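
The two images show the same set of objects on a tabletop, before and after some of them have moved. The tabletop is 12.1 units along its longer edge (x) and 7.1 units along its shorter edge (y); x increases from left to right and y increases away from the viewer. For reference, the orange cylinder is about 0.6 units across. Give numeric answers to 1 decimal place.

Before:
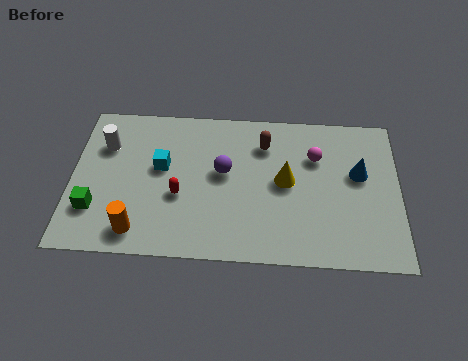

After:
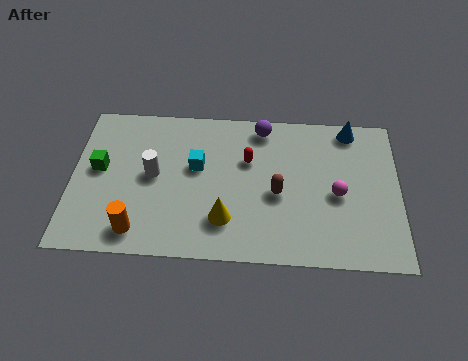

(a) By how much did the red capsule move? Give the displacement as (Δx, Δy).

(2.5, 1.8)

The red capsule started near (4.0, 2.8) and ended near (6.5, 4.6).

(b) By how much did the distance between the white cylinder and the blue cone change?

-1.7

Before: roughly 9.4 units apart; after: 7.7. That's 1.7 units closer together.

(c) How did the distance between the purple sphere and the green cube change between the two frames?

+1.3

The distance was about 5.1 in the first image and 6.4 in the second, so they moved 1.3 units further apart.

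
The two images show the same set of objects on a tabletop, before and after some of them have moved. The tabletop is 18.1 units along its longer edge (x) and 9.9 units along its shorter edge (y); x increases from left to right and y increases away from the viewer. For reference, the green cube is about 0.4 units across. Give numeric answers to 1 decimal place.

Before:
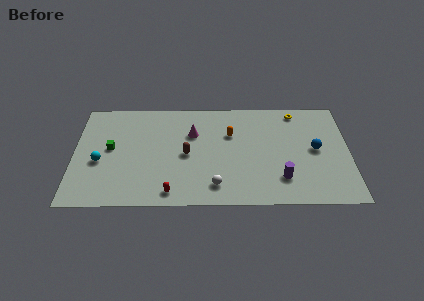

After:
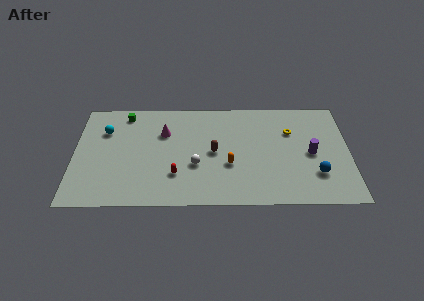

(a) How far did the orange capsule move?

2.9

The orange capsule was near (10.3, 6.6) before and (10.2, 3.7) after, so it travelled √(0.1² + 2.9²) ≈ 2.9 units.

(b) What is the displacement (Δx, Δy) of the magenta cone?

(-1.9, 0.1)

The magenta cone started near (7.8, 6.7) and ended near (5.9, 6.8).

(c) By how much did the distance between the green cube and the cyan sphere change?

+0.7

Before: roughly 1.4 units apart; after: 2.1. That's 0.7 units further apart.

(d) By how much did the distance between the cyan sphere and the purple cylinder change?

+1.8

The distance was about 12.0 in the first image and 13.8 in the second, so they moved 1.8 units further apart.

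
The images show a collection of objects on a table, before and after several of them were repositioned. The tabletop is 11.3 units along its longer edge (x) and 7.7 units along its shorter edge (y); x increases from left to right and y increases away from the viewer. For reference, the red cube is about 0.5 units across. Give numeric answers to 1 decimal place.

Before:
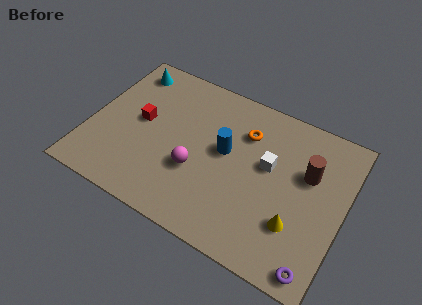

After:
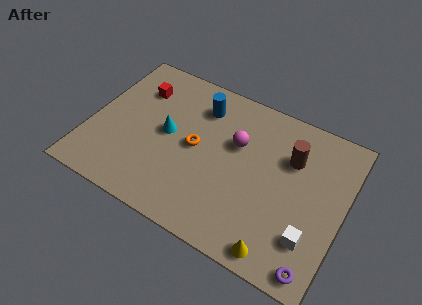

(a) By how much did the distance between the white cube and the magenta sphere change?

+1.3

They were about 3.4 units apart before and 4.7 after — 1.3 units further apart.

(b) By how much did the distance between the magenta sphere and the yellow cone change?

+0.3

They were about 4.5 units apart before and 4.8 after — 0.3 units further apart.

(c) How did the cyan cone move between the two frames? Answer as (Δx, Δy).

(2.2, -2.5)

The cyan cone started near (1.2, 6.5) and ended near (3.4, 4.0).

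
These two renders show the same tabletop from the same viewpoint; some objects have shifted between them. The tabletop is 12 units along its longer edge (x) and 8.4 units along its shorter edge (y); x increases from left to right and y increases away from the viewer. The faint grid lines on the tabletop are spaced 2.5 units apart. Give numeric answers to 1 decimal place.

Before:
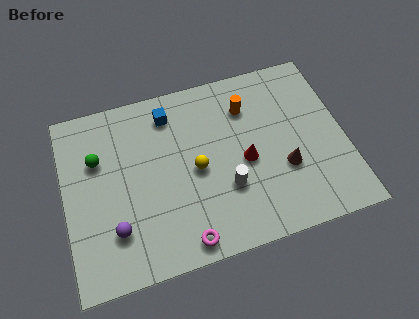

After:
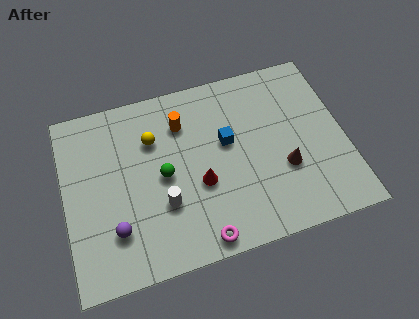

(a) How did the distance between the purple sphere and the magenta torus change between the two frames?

+0.7

They were about 3.1 units apart before and 3.8 after — 0.7 units further apart.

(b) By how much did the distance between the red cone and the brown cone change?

+1.8

The distance was about 1.8 in the first image and 3.6 in the second, so they moved 1.8 units further apart.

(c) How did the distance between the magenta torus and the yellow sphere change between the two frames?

+2.1

They were about 3.2 units apart before and 5.3 after — 2.1 units further apart.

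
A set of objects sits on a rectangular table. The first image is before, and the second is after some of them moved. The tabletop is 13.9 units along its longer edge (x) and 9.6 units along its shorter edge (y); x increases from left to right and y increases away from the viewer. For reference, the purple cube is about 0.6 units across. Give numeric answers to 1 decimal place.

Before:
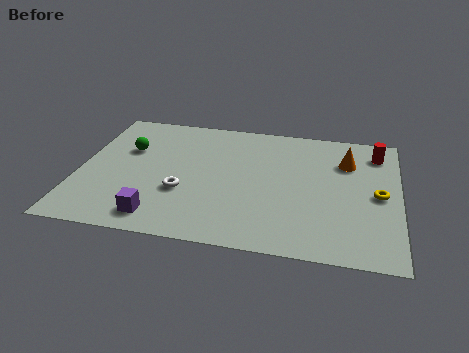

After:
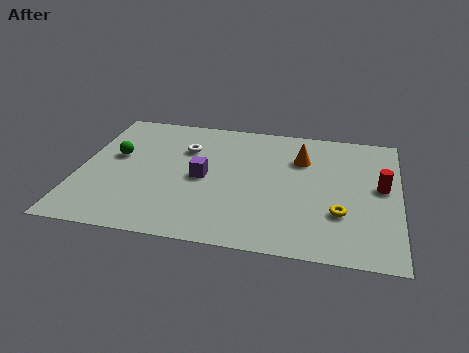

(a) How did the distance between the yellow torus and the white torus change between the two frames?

-0.7

The distance was about 8.5 in the first image and 7.8 in the second, so they moved 0.7 units closer together.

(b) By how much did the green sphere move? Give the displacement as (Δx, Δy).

(-0.5, -0.6)

From the two frames, the green sphere sits at roughly (2.0, 6.2) before and (1.5, 5.6) after.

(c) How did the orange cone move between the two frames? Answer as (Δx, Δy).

(-2.0, -0.1)

From the two frames, the orange cone sits at roughly (11.6, 6.9) before and (9.6, 6.8) after.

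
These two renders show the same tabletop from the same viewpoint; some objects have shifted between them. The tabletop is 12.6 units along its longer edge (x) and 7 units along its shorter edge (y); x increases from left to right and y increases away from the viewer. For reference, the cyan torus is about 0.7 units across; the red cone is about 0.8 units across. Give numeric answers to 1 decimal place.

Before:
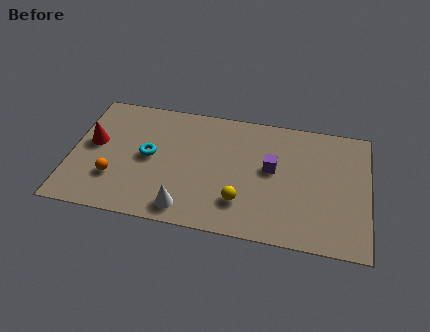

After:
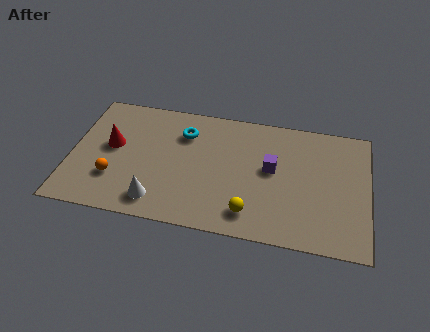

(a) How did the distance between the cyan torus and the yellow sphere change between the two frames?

+0.5

Before: roughly 4.4 units apart; after: 4.9. That's 0.5 units further apart.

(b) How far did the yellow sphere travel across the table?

0.6

The yellow sphere was near (7.3, 1.8) before and (7.7, 1.3) after, so it travelled √(0.4² + 0.5²) ≈ 0.6 units.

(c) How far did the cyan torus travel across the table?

2.1

The cyan torus was near (3.3, 3.6) before and (4.7, 5.2) after, so it travelled √(1.4² + 1.6²) ≈ 2.1 units.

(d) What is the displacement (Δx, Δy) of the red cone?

(0.8, 0.0)

The red cone was at about (0.9, 3.9) and moved to about (1.7, 3.9).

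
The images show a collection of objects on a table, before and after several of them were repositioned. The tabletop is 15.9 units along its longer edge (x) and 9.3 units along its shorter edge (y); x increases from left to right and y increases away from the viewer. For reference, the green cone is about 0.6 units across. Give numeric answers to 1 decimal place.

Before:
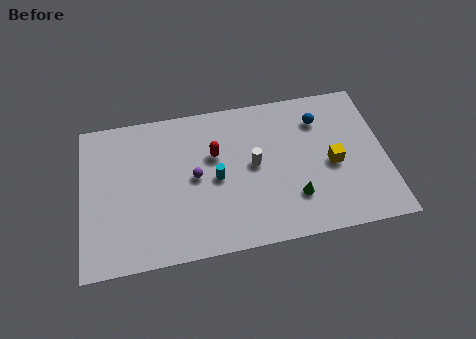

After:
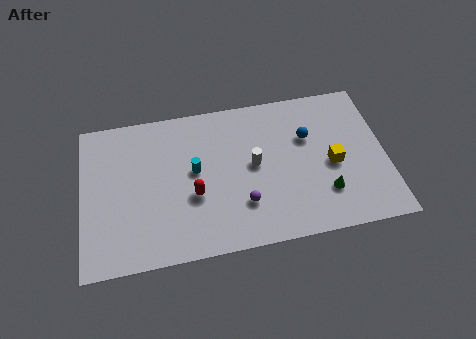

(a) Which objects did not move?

the yellow cube and the white cylinder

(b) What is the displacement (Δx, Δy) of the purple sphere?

(2.4, -2.1)

The purple sphere was at about (5.9, 4.7) and moved to about (8.3, 2.6).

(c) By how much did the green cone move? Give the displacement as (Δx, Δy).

(1.6, 0.0)

From the two frames, the green cone sits at roughly (11.0, 2.5) before and (12.6, 2.5) after.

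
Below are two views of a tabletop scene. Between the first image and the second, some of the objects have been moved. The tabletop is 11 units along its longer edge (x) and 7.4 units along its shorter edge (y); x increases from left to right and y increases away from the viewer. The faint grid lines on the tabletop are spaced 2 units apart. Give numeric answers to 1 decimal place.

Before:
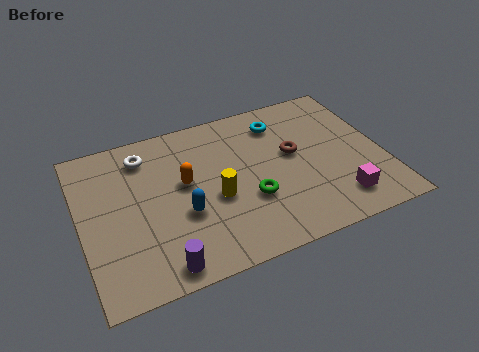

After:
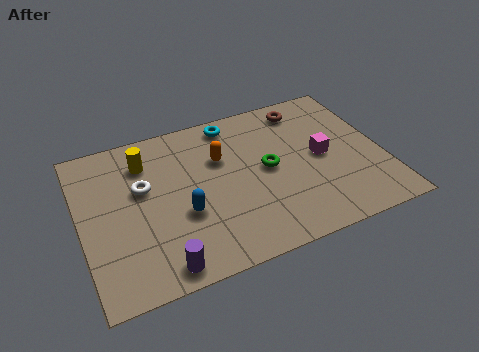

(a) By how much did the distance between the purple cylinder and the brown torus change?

+1.9

The distance was about 6.2 in the first image and 8.1 in the second, so they moved 1.9 units further apart.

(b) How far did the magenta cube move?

2.3

The magenta cube was near (9.1, 1.4) before and (8.8, 3.7) after, so it travelled √(0.3² + 2.3²) ≈ 2.3 units.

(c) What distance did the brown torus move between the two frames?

2.2

The brown torus was near (7.8, 4.2) before and (8.5, 6.3) after, so it travelled √(0.7² + 2.1²) ≈ 2.2 units.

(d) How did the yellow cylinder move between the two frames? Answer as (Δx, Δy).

(-2.3, 2.6)

From the two frames, the yellow cylinder sits at roughly (4.8, 3.1) before and (2.5, 5.7) after.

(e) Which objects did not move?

the purple cylinder and the blue capsule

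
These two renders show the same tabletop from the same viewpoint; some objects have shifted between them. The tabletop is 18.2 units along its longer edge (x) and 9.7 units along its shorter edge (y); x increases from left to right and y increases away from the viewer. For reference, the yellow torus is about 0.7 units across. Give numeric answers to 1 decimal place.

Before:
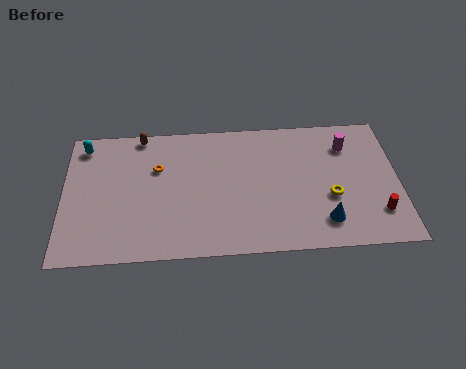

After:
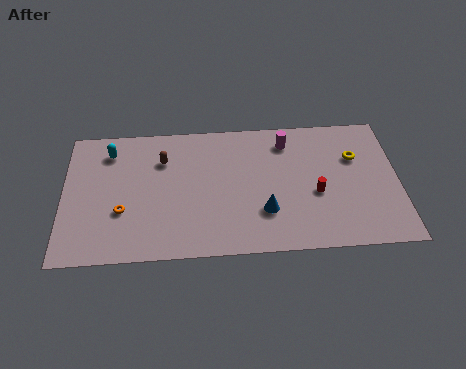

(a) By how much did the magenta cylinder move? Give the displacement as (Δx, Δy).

(-3.3, 0.5)

The magenta cylinder started near (15.5, 7.4) and ended near (12.2, 7.9).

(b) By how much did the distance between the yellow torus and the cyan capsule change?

-0.7

Before: roughly 14.2 units apart; after: 13.5. That's 0.7 units closer together.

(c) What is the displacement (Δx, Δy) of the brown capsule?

(1.2, -1.9)

The brown capsule was at about (4.2, 8.9) and moved to about (5.4, 7.0).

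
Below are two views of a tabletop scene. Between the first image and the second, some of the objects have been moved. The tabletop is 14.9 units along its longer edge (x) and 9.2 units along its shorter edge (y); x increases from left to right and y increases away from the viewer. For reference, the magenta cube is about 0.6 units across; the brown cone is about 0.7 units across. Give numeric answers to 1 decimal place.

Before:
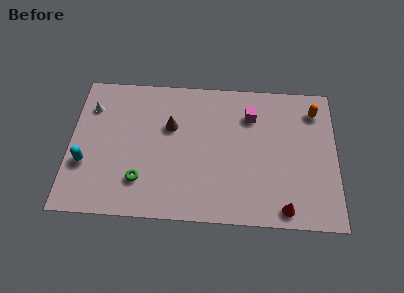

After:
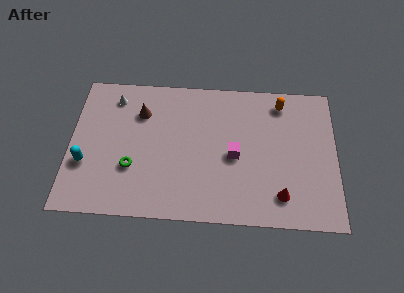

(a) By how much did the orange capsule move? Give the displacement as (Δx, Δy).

(-1.9, 0.4)

The orange capsule was at about (13.7, 7.4) and moved to about (11.8, 7.8).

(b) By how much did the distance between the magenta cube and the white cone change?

-1.4

They were about 9.0 units apart before and 7.6 after — 1.4 units closer together.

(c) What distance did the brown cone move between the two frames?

1.9

From (5.6, 5.9) to (3.9, 6.7), the brown cone covered √(1.7² + 0.8²) ≈ 1.9 units.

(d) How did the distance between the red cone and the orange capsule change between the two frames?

-0.6

The distance was about 6.6 in the first image and 6.0 in the second, so they moved 0.6 units closer together.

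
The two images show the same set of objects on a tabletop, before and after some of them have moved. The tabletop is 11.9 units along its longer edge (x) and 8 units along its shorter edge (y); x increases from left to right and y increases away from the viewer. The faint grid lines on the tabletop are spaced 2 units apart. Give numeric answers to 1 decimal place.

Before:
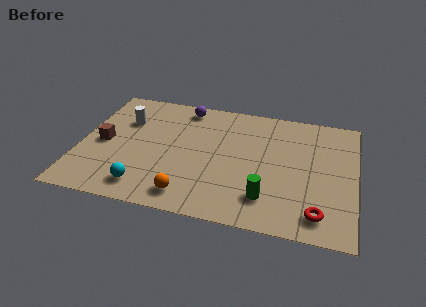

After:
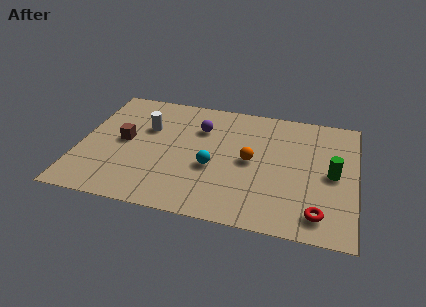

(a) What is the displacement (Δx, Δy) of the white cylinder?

(1.0, -0.3)

From the two frames, the white cylinder sits at roughly (1.8, 5.5) before and (2.8, 5.2) after.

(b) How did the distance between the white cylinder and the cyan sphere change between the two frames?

-0.8

Before: roughly 4.4 units apart; after: 3.6. That's 0.8 units closer together.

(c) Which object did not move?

the red torus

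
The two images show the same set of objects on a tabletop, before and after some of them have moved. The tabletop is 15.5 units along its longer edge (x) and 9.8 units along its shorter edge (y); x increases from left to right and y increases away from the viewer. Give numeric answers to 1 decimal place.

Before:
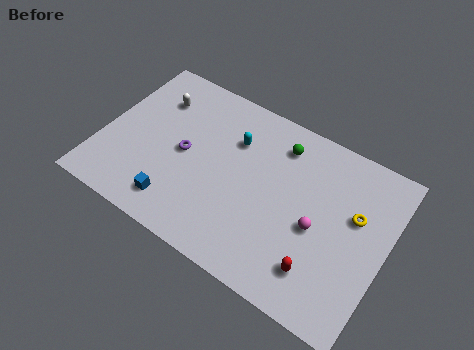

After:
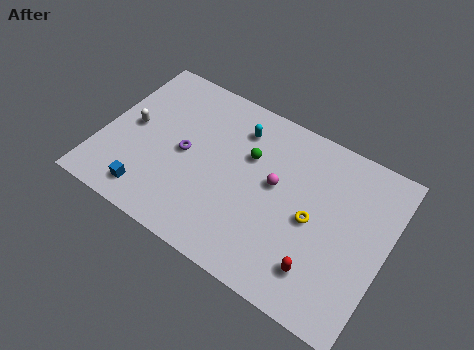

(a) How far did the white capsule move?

2.5

From (2.4, 7.3) to (1.5, 5.0), the white capsule covered √(0.9² + 2.3²) ≈ 2.5 units.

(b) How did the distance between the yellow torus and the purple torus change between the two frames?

-2.2

The distance was about 9.3 in the first image and 7.1 in the second, so they moved 2.2 units closer together.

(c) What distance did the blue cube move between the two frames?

1.5

The blue cube moved from about (4.6, 1.7) to (3.1, 1.5), a distance of √(1.5² + 0.2²) ≈ 1.5.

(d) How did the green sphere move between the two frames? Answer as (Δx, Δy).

(-1.5, -1.5)

The green sphere started near (9.3, 7.9) and ended near (7.8, 6.4).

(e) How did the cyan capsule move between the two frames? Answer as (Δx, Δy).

(0.1, 0.8)

The cyan capsule started near (6.9, 6.9) and ended near (7.0, 7.7).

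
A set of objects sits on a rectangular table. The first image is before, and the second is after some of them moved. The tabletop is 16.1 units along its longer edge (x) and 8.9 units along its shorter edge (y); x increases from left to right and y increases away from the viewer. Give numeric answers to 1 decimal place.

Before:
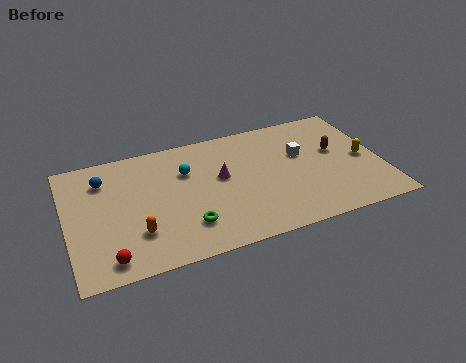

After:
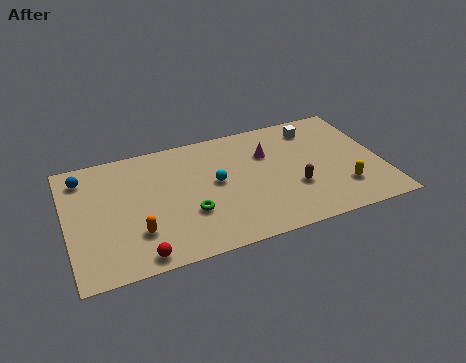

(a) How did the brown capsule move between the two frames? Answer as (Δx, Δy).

(-2.4, -2.1)

The brown capsule was at about (13.9, 5.2) and moved to about (11.5, 3.1).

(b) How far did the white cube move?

2.0

The white cube moved from about (12.1, 5.5) to (13.0, 7.3), a distance of √(0.9² + 1.8²) ≈ 2.0.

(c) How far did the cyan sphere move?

1.9

The cyan sphere moved from about (6.2, 6.1) to (7.6, 4.8), a distance of √(1.4² + 1.3²) ≈ 1.9.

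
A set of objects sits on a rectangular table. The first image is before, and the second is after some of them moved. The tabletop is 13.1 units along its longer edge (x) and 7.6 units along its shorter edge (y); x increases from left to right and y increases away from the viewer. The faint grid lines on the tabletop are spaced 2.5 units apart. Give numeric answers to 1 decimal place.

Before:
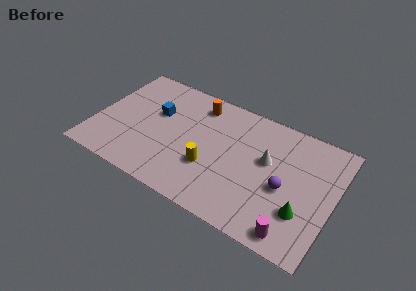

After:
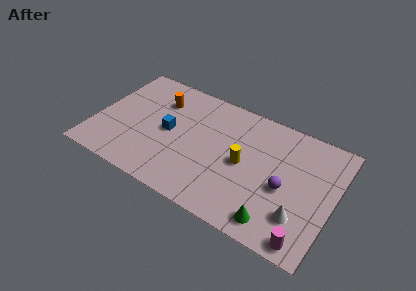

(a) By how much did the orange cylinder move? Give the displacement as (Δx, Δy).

(-2.1, -0.7)

From the two frames, the orange cylinder sits at roughly (5.3, 6.3) before and (3.2, 5.6) after.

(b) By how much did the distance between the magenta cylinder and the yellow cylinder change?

-0.3

The distance was about 5.1 in the first image and 4.8 in the second, so they moved 0.3 units closer together.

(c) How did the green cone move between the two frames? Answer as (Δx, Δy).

(-1.3, -1.2)

From the two frames, the green cone sits at roughly (11.6, 2.3) before and (10.3, 1.1) after.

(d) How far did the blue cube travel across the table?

1.2

From (3.2, 4.7) to (4.0, 3.8), the blue cube covered √(0.8² + 0.9²) ≈ 1.2 units.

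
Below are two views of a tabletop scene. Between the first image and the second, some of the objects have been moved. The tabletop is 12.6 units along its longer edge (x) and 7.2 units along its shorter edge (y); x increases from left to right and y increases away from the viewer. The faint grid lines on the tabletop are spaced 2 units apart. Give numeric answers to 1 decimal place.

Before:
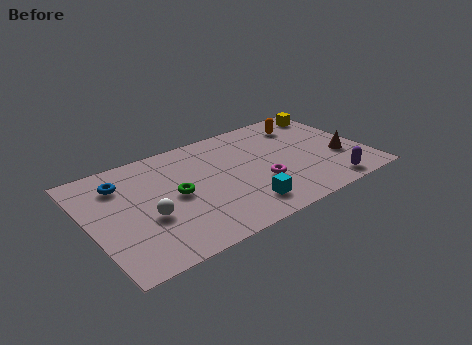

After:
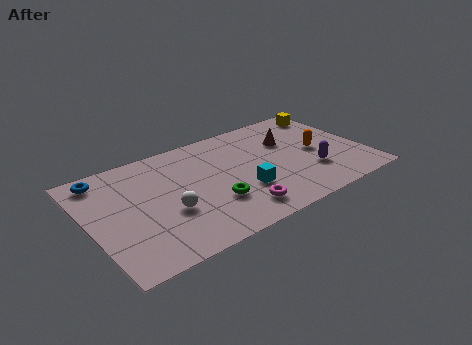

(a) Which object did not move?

the yellow cube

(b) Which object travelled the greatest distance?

the brown cone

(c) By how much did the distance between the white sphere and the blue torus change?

+1.4

The distance was about 2.8 in the first image and 4.2 in the second, so they moved 1.4 units further apart.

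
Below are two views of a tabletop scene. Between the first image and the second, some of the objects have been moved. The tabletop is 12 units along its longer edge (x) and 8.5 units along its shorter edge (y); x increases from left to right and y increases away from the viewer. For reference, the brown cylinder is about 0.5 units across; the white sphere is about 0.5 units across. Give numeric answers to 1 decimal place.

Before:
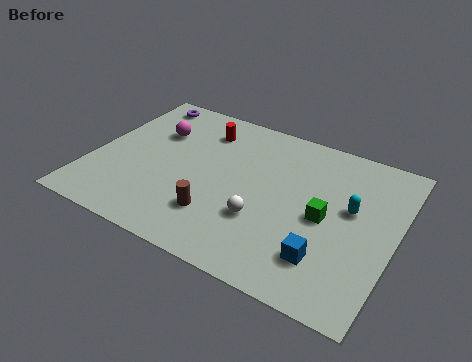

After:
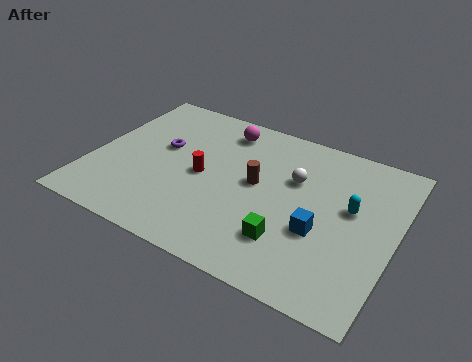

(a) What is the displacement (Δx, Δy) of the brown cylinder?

(1.2, 2.4)

The brown cylinder was at about (5.3, 2.2) and moved to about (6.5, 4.6).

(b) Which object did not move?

the cyan capsule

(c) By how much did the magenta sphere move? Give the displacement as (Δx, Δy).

(2.6, 1.3)

The magenta sphere started near (2.2, 5.8) and ended near (4.8, 7.1).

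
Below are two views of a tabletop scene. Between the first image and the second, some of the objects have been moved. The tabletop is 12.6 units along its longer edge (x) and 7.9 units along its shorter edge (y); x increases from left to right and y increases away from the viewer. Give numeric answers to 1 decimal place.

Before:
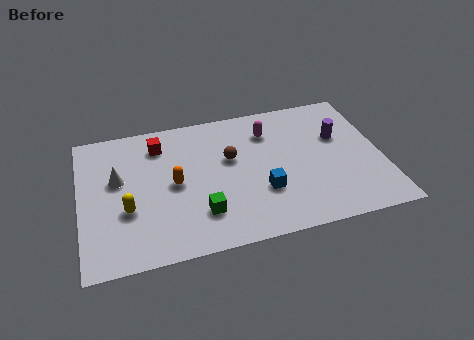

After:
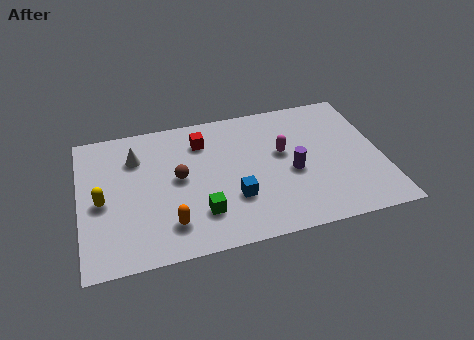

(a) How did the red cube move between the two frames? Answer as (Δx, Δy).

(1.8, -0.2)

From the two frames, the red cube sits at roughly (3.4, 6.3) before and (5.2, 6.1) after.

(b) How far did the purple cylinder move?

2.6

The purple cylinder moved from about (10.9, 5.0) to (8.8, 3.4), a distance of √(2.1² + 1.6²) ≈ 2.6.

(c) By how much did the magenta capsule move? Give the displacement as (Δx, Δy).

(0.5, -1.4)

The magenta capsule started near (8.0, 6.0) and ended near (8.5, 4.6).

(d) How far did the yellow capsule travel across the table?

1.2

The yellow capsule was near (1.9, 2.9) before and (0.9, 3.6) after, so it travelled √(1.0² + 0.7²) ≈ 1.2 units.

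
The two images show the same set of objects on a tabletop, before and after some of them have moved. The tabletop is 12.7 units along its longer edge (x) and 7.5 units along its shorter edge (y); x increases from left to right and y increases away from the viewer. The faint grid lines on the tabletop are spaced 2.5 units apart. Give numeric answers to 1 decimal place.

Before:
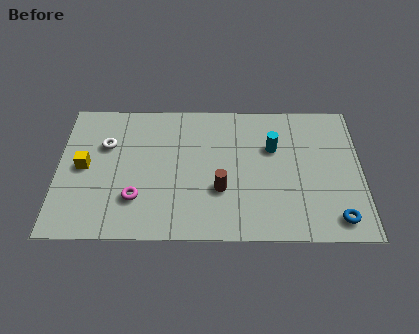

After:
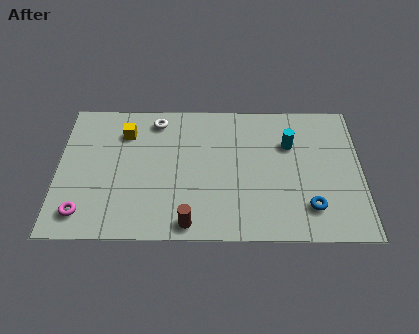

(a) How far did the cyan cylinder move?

0.7

The cyan cylinder was near (9.0, 4.9) before and (9.7, 5.1) after, so it travelled √(0.7² + 0.2²) ≈ 0.7 units.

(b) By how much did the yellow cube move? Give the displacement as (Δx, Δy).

(1.7, 1.9)

The yellow cube was at about (1.1, 3.8) and moved to about (2.8, 5.7).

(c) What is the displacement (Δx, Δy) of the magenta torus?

(-2.2, -0.8)

From the two frames, the magenta torus sits at roughly (3.3, 2.1) before and (1.1, 1.3) after.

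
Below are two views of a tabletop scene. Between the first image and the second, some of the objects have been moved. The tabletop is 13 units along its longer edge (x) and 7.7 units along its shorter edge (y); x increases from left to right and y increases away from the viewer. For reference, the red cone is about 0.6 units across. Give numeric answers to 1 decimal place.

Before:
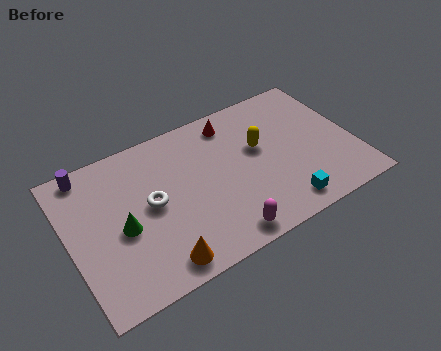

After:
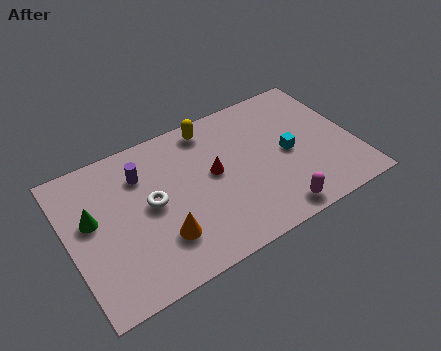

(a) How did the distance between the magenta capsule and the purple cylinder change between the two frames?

-0.8

Before: roughly 8.0 units apart; after: 7.2. That's 0.8 units closer together.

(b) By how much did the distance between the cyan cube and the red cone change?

-2.2

Before: roughly 5.6 units apart; after: 3.4. That's 2.2 units closer together.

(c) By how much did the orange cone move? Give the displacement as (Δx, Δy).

(0.3, 1.1)

The orange cone was at about (3.6, 1.0) and moved to about (3.9, 2.1).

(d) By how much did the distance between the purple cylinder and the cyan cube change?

-3.2

They were about 10.0 units apart before and 6.8 after — 3.2 units closer together.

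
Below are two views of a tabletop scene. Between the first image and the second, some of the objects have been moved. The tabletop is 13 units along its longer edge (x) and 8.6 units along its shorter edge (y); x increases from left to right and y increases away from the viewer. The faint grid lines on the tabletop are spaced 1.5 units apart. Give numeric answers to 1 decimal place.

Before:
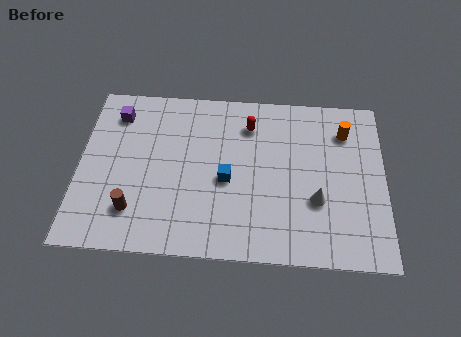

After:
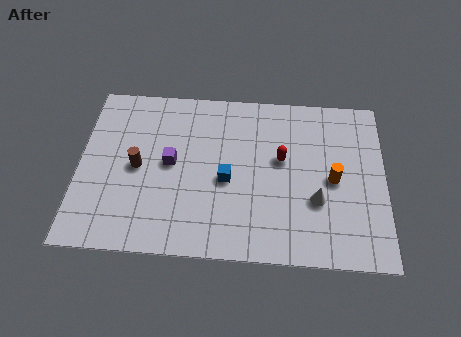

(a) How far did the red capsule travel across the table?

2.2

The red capsule moved from about (7.2, 6.7) to (8.6, 5.0), a distance of √(1.4² + 1.7²) ≈ 2.2.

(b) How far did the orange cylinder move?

2.5

The orange cylinder was near (11.3, 6.6) before and (10.8, 4.1) after, so it travelled √(0.5² + 2.5²) ≈ 2.5 units.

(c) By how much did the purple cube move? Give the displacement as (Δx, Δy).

(2.4, -2.4)

The purple cube was at about (1.5, 6.9) and moved to about (3.9, 4.5).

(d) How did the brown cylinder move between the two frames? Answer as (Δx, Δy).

(0.1, 2.2)

From the two frames, the brown cylinder sits at roughly (2.4, 2.0) before and (2.5, 4.2) after.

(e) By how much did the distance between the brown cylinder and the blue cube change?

-0.5

Before: roughly 4.3 units apart; after: 3.8. That's 0.5 units closer together.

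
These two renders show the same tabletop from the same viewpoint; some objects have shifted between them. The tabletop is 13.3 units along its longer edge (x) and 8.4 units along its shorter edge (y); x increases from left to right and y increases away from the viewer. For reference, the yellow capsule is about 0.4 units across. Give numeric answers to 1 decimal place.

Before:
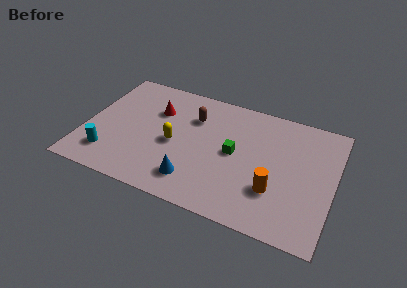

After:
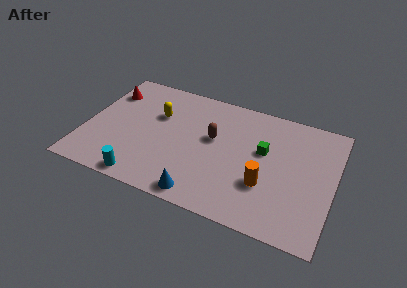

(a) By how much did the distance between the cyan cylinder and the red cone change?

+1.6

The distance was about 4.5 in the first image and 6.1 in the second, so they moved 1.6 units further apart.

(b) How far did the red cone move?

2.7

The red cone moved from about (3.6, 5.8) to (0.9, 6.3), a distance of √(2.7² + 0.5²) ≈ 2.7.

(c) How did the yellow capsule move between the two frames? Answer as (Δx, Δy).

(-1.1, 1.7)

The yellow capsule was at about (4.8, 3.8) and moved to about (3.7, 5.5).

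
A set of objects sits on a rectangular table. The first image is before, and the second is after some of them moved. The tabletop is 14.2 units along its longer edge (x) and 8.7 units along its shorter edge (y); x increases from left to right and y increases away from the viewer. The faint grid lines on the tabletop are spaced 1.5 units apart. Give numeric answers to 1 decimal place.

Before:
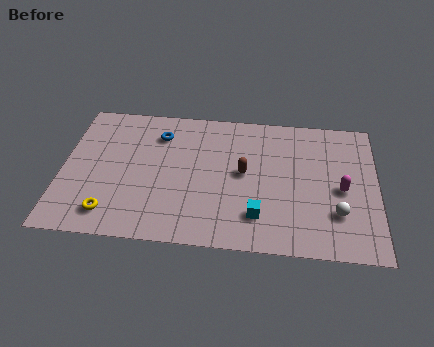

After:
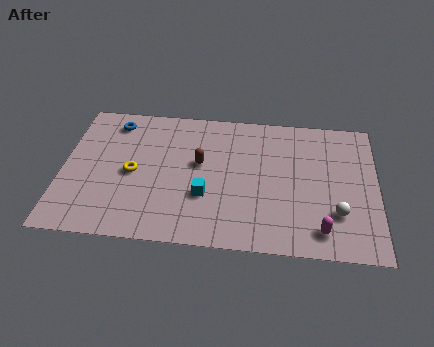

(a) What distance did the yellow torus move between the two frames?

2.8

The yellow torus moved from about (2.3, 1.5) to (3.2, 4.1), a distance of √(0.9² + 2.6²) ≈ 2.8.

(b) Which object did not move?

the white sphere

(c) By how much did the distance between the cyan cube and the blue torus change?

-0.5

They were about 6.6 units apart before and 6.1 after — 0.5 units closer together.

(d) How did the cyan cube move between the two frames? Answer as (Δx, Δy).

(-2.4, 1.0)

The cyan cube started near (8.9, 2.0) and ended near (6.5, 3.0).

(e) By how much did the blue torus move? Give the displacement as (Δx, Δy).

(-2.1, 0.6)

From the two frames, the blue torus sits at roughly (4.3, 6.7) before and (2.2, 7.3) after.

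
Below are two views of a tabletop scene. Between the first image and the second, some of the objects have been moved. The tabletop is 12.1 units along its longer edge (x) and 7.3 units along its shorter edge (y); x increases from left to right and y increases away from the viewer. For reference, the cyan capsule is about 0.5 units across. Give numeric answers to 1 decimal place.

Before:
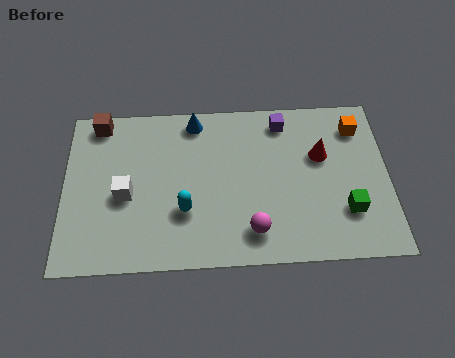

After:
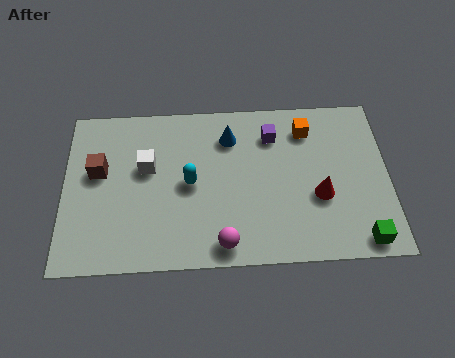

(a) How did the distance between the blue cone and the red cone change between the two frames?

-0.7

Before: roughly 5.0 units apart; after: 4.3. That's 0.7 units closer together.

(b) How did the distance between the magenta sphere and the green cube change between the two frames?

+1.5

Before: roughly 3.6 units apart; after: 5.1. That's 1.5 units further apart.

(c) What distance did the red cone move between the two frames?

1.8

The red cone moved from about (9.6, 4.6) to (9.5, 2.8), a distance of √(0.1² + 1.8²) ≈ 1.8.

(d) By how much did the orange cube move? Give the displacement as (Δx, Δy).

(-1.9, 0.0)

From the two frames, the orange cube sits at roughly (11.0, 5.8) before and (9.1, 5.8) after.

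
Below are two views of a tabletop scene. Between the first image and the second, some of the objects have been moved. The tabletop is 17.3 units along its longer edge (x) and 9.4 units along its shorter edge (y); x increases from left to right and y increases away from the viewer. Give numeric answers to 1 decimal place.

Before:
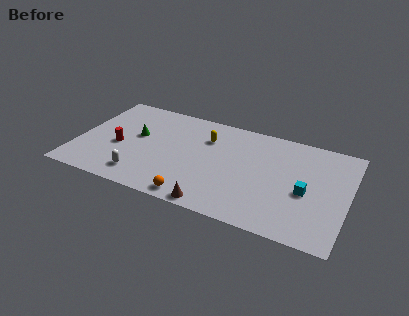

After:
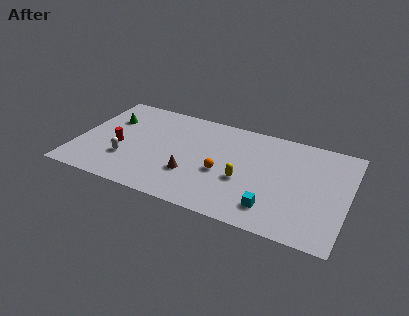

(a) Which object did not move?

the red cylinder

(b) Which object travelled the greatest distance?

the yellow capsule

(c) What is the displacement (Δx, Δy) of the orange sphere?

(1.4, 2.9)

From the two frames, the orange sphere sits at roughly (8.0, 1.0) before and (9.4, 3.9) after.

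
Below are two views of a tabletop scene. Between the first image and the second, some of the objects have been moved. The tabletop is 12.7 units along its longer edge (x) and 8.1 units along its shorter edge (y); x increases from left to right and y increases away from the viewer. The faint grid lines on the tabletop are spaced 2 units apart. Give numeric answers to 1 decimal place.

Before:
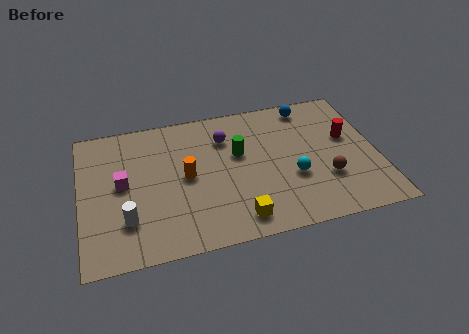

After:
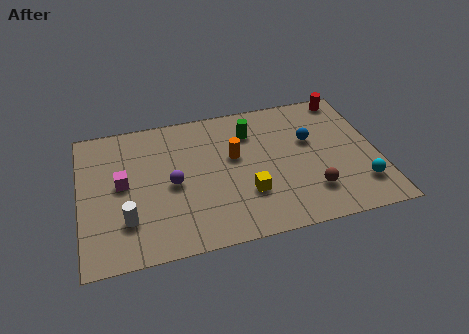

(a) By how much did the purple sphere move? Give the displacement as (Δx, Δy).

(-2.4, -2.2)

The purple sphere was at about (6.3, 6.0) and moved to about (3.9, 3.8).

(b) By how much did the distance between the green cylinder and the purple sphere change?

+3.0

The distance was about 1.2 in the first image and 4.2 in the second, so they moved 3.0 units further apart.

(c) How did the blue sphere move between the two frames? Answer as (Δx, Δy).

(-0.1, -2.1)

From the two frames, the blue sphere sits at roughly (10.0, 7.1) before and (9.9, 5.0) after.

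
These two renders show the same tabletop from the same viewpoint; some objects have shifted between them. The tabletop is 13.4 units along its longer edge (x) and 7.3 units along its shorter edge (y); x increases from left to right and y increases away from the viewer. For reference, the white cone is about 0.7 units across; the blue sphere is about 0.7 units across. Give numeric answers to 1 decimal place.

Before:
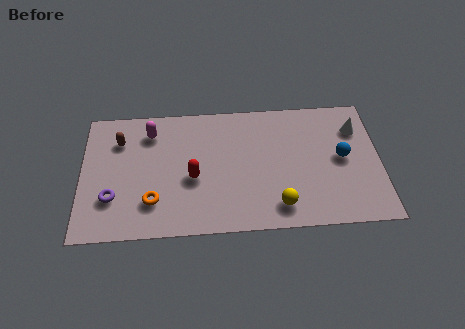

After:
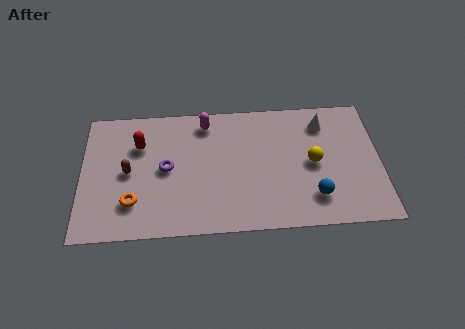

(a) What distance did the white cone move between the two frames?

1.6

The white cone was near (12.4, 5.4) before and (10.9, 5.8) after, so it travelled √(1.5² + 0.4²) ≈ 1.6 units.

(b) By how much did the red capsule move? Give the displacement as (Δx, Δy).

(-2.4, 2.0)

The red capsule was at about (5.0, 3.1) and moved to about (2.6, 5.1).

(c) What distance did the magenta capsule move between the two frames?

2.5

From (3.1, 5.8) to (5.6, 6.2), the magenta capsule covered √(2.5² + 0.4²) ≈ 2.5 units.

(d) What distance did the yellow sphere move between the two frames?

2.8

The yellow sphere moved from about (8.8, 1.3) to (10.4, 3.6), a distance of √(1.6² + 2.3²) ≈ 2.8.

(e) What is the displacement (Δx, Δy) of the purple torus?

(2.4, 1.5)

The purple torus was at about (1.4, 2.2) and moved to about (3.8, 3.7).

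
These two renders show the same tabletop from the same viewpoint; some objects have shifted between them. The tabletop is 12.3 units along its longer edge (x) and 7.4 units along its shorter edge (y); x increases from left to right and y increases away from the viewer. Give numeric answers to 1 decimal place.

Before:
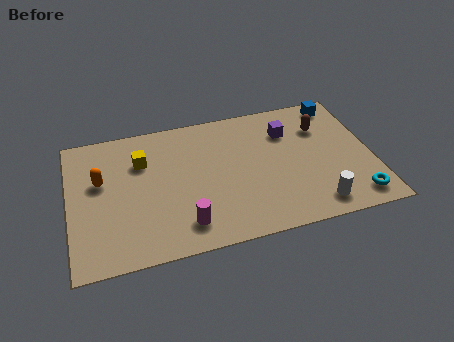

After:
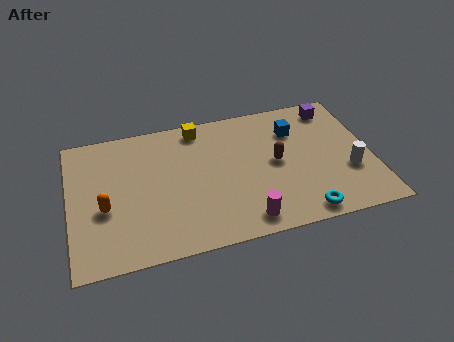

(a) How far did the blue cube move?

2.2

The blue cube moved from about (11.2, 6.5) to (9.3, 5.4), a distance of √(1.9² + 1.1²) ≈ 2.2.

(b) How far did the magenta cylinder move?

2.4

From (4.5, 1.4) to (6.9, 1.0), the magenta cylinder covered √(2.4² + 0.4²) ≈ 2.4 units.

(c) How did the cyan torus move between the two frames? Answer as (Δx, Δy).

(-2.2, -0.3)

The cyan torus started near (11.4, 1.1) and ended near (9.2, 0.8).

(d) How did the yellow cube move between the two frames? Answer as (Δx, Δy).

(2.4, 1.3)

From the two frames, the yellow cube sits at roughly (3.0, 5.2) before and (5.4, 6.5) after.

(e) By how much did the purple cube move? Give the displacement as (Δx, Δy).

(2.0, 0.9)

The purple cube started near (9.0, 5.4) and ended near (11.0, 6.3).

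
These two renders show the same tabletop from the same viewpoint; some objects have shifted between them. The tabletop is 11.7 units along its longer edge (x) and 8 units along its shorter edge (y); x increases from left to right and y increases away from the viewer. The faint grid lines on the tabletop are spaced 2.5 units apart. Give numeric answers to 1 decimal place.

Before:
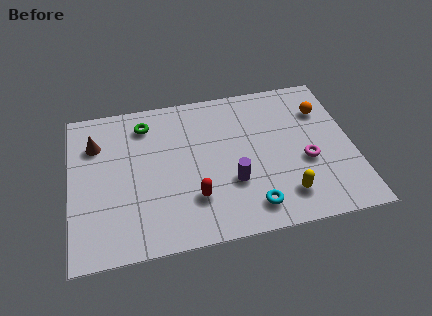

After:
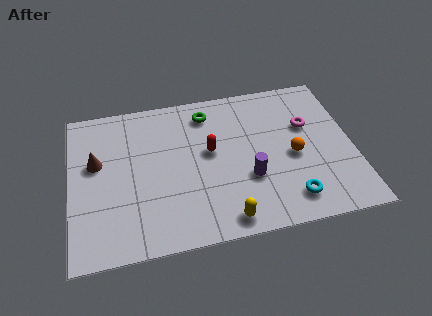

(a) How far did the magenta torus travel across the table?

1.9

From (9.7, 3.2) to (9.9, 5.1), the magenta torus covered √(0.2² + 1.9²) ≈ 1.9 units.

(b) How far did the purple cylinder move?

0.7

From (6.6, 2.7) to (7.3, 2.8), the purple cylinder covered √(0.7² + 0.1²) ≈ 0.7 units.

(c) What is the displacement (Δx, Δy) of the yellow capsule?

(-2.5, -0.7)

The yellow capsule started near (8.7, 1.6) and ended near (6.2, 0.9).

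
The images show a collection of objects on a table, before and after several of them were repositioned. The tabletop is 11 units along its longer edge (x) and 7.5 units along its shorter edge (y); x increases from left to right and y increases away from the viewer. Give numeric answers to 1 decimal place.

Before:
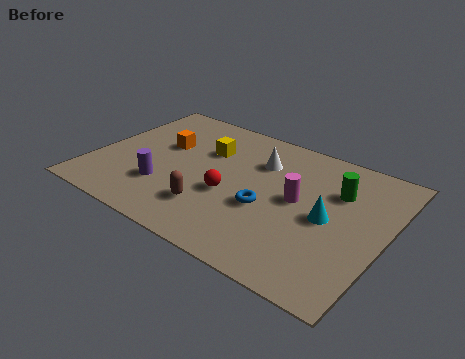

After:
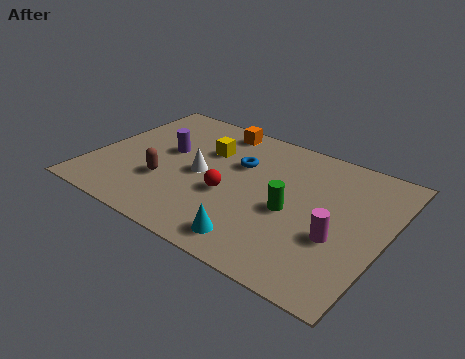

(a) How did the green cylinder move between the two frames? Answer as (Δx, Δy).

(-1.4, -1.9)

The green cylinder started near (9.0, 5.2) and ended near (7.6, 3.3).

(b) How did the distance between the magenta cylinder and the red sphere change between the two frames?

+1.5

They were about 2.6 units apart before and 4.1 after — 1.5 units further apart.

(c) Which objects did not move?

the yellow cube and the red sphere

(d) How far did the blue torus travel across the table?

2.4

From (6.7, 3.0) to (5.3, 4.9), the blue torus covered √(1.4² + 1.9²) ≈ 2.4 units.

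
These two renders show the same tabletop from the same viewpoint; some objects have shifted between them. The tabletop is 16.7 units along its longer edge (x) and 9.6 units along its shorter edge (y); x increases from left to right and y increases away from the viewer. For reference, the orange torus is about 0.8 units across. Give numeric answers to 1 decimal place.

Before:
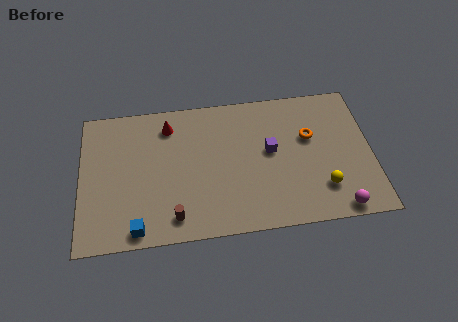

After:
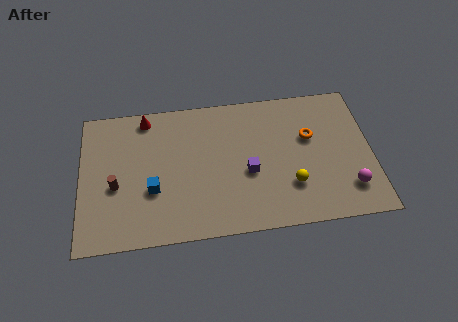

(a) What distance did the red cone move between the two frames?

1.5

The red cone moved from about (5.1, 7.8) to (3.8, 8.5), a distance of √(1.3² + 0.7²) ≈ 1.5.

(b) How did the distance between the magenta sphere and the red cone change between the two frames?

+1.4

They were about 11.7 units apart before and 13.1 after — 1.4 units further apart.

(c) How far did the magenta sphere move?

1.5

From (14.6, 0.9) to (15.3, 2.2), the magenta sphere covered √(0.7² + 1.3²) ≈ 1.5 units.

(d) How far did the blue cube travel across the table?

2.7

From (3.2, 1.0) to (4.1, 3.5), the blue cube covered √(0.9² + 2.5²) ≈ 2.7 units.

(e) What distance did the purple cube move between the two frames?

1.8

The purple cube was near (10.9, 5.3) before and (9.6, 4.0) after, so it travelled √(1.3² + 1.3²) ≈ 1.8 units.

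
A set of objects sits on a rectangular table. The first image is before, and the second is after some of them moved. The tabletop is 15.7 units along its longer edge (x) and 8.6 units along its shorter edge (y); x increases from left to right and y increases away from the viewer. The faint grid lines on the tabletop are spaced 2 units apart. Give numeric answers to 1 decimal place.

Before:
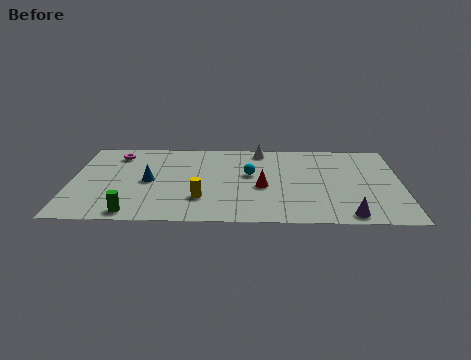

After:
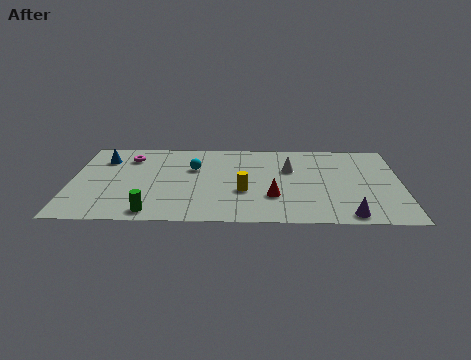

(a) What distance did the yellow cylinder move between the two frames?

2.2

The yellow cylinder was near (6.2, 2.4) before and (8.2, 3.2) after, so it travelled √(2.0² + 0.8²) ≈ 2.2 units.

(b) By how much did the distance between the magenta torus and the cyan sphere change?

-3.4

They were about 6.7 units apart before and 3.3 after — 3.4 units closer together.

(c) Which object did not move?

the purple cone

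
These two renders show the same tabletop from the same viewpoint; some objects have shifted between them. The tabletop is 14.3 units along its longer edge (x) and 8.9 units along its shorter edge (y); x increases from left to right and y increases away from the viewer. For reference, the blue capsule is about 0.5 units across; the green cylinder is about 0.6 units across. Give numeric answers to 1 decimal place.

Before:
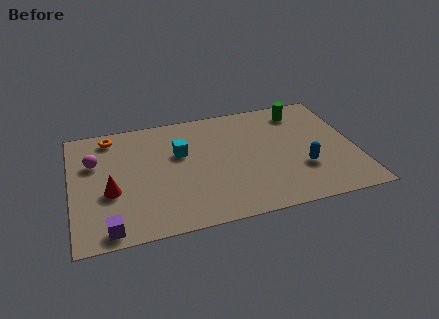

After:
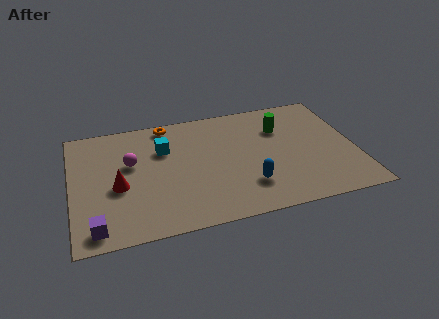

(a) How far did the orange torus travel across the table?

2.9

From (2.1, 7.7) to (5.0, 8.0), the orange torus covered √(2.9² + 0.3²) ≈ 2.9 units.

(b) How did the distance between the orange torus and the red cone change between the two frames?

+0.8

The distance was about 4.2 in the first image and 5.0 in the second, so they moved 0.8 units further apart.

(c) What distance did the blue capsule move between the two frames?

2.9

From (11.5, 2.9) to (8.7, 2.3), the blue capsule covered √(2.8² + 0.6²) ≈ 2.9 units.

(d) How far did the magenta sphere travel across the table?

1.9

From (1.2, 5.9) to (3.0, 5.4), the magenta sphere covered √(1.8² + 0.5²) ≈ 1.9 units.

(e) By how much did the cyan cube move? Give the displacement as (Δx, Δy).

(-0.8, 0.5)

The cyan cube started near (5.5, 5.6) and ended near (4.7, 6.1).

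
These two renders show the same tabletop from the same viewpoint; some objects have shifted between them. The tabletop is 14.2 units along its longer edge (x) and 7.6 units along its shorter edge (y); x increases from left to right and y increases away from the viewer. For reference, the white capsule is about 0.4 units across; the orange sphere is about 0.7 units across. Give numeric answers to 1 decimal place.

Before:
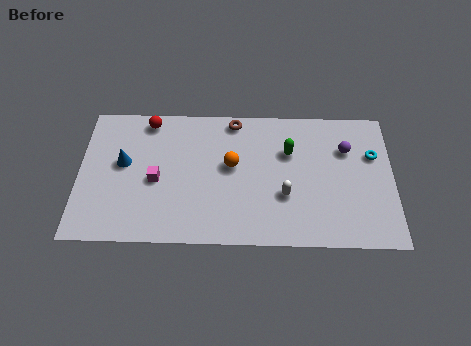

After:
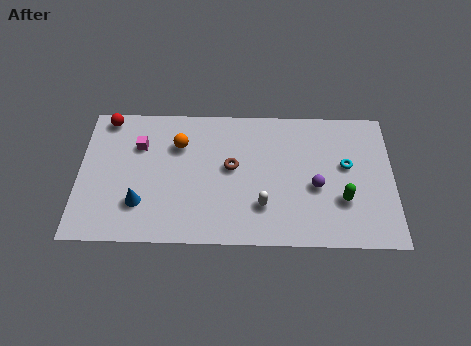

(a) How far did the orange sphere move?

2.6

The orange sphere moved from about (6.9, 4.3) to (4.5, 5.4), a distance of √(2.4² + 1.1²) ≈ 2.6.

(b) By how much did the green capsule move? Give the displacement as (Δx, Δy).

(2.4, -2.6)

From the two frames, the green capsule sits at roughly (9.5, 5.1) before and (11.9, 2.5) after.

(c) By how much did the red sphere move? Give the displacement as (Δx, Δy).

(-1.9, 0.1)

From the two frames, the red sphere sits at roughly (3.1, 6.7) before and (1.2, 6.8) after.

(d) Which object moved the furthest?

the green capsule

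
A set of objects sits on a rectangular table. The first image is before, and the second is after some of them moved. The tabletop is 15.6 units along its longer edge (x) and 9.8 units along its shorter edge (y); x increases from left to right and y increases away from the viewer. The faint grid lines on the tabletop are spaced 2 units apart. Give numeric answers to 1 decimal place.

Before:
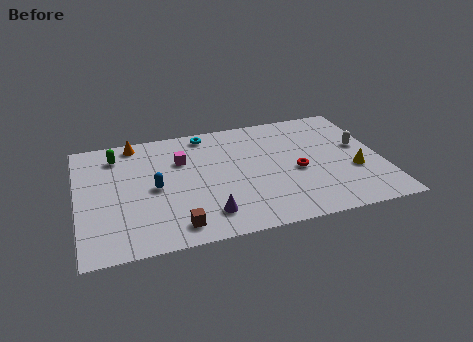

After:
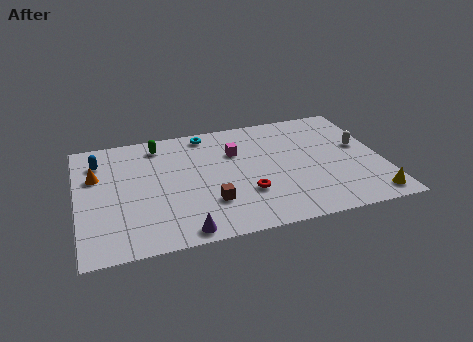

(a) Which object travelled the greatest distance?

the blue capsule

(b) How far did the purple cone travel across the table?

1.6

The purple cone was near (6.4, 1.9) before and (5.1, 0.9) after, so it travelled √(1.3² + 1.0²) ≈ 1.6 units.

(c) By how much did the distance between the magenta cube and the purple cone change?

+1.7

They were about 4.9 units apart before and 6.6 after — 1.7 units further apart.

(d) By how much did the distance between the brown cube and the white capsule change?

-2.2

They were about 10.7 units apart before and 8.5 after — 2.2 units closer together.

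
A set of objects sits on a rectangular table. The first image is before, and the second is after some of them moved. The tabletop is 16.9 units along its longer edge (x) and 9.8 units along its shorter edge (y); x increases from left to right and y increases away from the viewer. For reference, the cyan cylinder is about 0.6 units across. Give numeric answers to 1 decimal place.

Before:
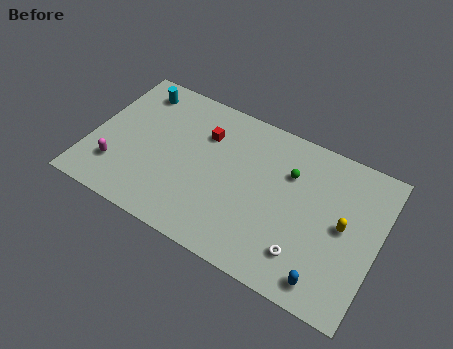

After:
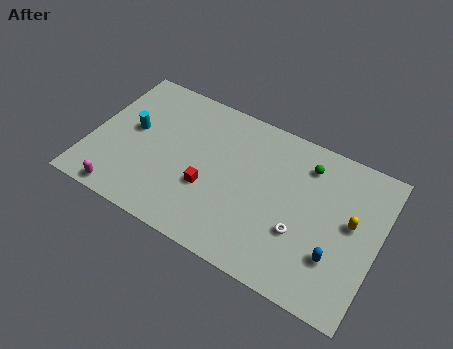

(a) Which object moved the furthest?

the red cube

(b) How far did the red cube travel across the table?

3.5

From (6.4, 7.0) to (7.1, 3.6), the red cube covered √(0.7² + 3.4²) ≈ 3.5 units.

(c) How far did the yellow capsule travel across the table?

0.6

The yellow capsule moved from about (14.9, 5.0) to (15.3, 5.4), a distance of √(0.4² + 0.4²) ≈ 0.6.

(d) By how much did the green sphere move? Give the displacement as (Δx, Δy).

(0.9, 1.0)

The green sphere started near (11.5, 6.8) and ended near (12.4, 7.8).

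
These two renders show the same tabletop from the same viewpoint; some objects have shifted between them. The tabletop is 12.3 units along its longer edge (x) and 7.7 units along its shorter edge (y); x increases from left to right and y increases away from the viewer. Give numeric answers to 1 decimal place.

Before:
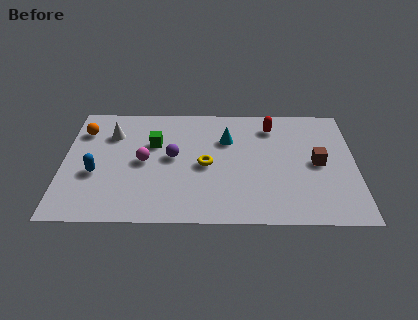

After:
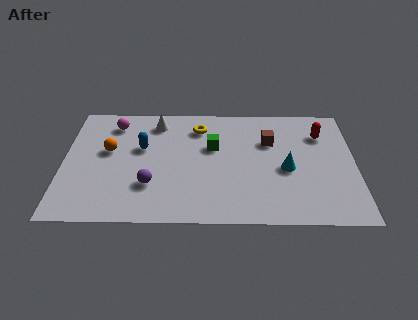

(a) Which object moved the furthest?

the cyan cone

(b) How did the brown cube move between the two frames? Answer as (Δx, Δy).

(-2.0, 1.4)

The brown cube started near (10.7, 3.8) and ended near (8.7, 5.2).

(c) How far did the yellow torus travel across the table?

2.5

The yellow torus was near (6.0, 3.6) before and (5.7, 6.1) after, so it travelled √(0.3² + 2.5²) ≈ 2.5 units.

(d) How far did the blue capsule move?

2.5

The blue capsule moved from about (1.4, 3.0) to (3.3, 4.7), a distance of √(1.9² + 1.7²) ≈ 2.5.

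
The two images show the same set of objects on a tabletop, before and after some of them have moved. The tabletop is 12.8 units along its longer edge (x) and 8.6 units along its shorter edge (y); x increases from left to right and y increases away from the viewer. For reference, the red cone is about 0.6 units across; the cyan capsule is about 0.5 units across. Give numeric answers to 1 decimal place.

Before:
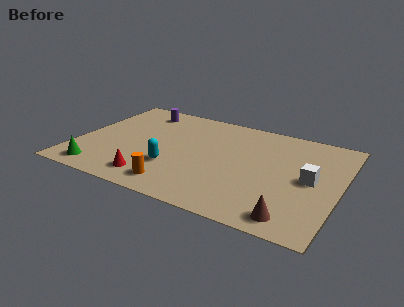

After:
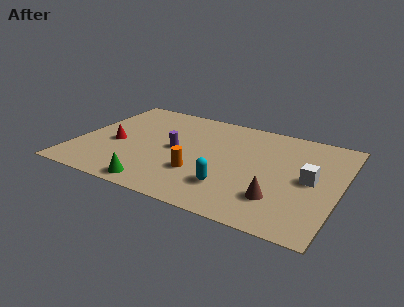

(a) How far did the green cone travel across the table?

2.9

The green cone was near (1.5, 1.1) before and (4.4, 0.9) after, so it travelled √(2.9² + 0.2²) ≈ 2.9 units.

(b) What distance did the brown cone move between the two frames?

1.4

The brown cone moved from about (10.9, 1.1) to (10.1, 2.2), a distance of √(0.8² + 1.1²) ≈ 1.4.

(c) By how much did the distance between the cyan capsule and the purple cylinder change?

-1.4

The distance was about 5.1 in the first image and 3.7 in the second, so they moved 1.4 units closer together.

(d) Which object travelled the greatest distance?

the purple cylinder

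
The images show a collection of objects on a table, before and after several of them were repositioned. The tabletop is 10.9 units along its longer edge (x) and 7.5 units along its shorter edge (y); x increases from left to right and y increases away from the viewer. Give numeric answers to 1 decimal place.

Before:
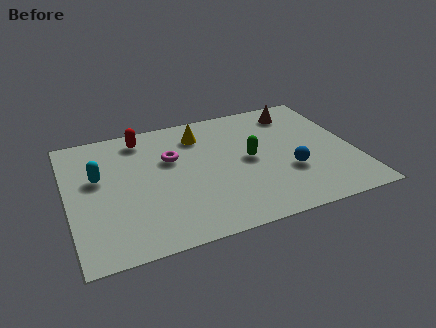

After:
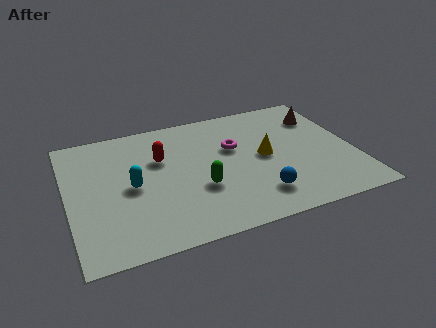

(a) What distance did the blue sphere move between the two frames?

1.6

The blue sphere moved from about (8.3, 2.6) to (7.0, 1.6), a distance of √(1.3² + 1.0²) ≈ 1.6.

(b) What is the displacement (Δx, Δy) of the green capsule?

(-2.0, -1.1)

From the two frames, the green capsule sits at roughly (6.9, 3.8) before and (4.9, 2.7) after.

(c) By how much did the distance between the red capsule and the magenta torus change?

+0.9

Before: roughly 1.9 units apart; after: 2.8. That's 0.9 units further apart.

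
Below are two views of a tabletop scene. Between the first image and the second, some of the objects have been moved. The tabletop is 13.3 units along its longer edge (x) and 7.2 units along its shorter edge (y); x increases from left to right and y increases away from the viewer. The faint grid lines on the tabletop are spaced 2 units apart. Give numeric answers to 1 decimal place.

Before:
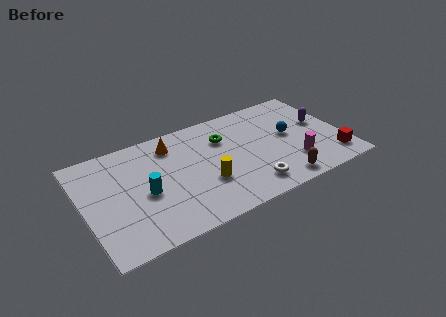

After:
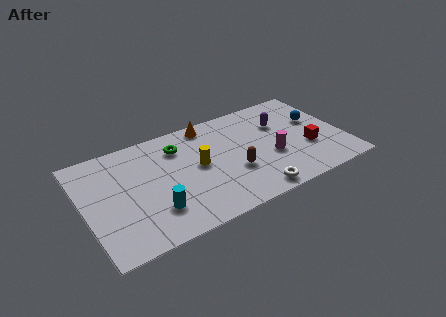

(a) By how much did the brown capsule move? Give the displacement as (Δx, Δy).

(-2.1, 1.7)

The brown capsule started near (9.6, 0.9) and ended near (7.5, 2.6).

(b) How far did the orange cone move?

2.1

The orange cone was near (4.7, 5.8) before and (6.7, 6.4) after, so it travelled √(2.0² + 0.6²) ≈ 2.1 units.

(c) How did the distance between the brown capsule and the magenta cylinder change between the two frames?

+0.7

Before: roughly 1.3 units apart; after: 2.0. That's 0.7 units further apart.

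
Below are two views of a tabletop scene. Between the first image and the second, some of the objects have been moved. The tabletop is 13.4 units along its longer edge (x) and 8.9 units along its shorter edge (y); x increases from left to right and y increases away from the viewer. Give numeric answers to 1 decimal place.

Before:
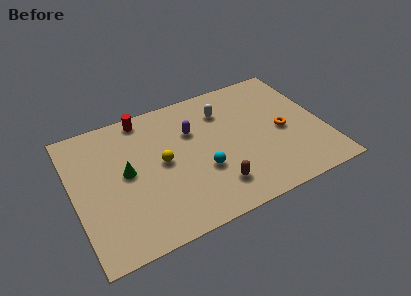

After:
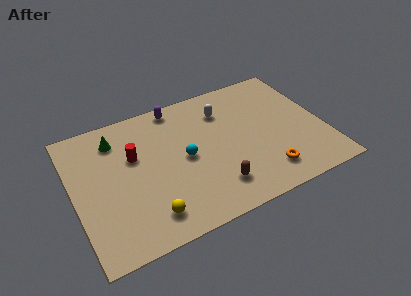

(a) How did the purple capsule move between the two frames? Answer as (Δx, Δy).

(-0.6, 2.0)

The purple capsule was at about (6.5, 6.0) and moved to about (5.9, 8.0).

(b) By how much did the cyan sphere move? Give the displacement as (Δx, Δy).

(-0.8, 1.2)

The cyan sphere started near (6.7, 3.2) and ended near (5.9, 4.4).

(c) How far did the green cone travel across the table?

2.4

From (2.8, 4.7) to (2.5, 7.1), the green cone covered √(0.3² + 2.4²) ≈ 2.4 units.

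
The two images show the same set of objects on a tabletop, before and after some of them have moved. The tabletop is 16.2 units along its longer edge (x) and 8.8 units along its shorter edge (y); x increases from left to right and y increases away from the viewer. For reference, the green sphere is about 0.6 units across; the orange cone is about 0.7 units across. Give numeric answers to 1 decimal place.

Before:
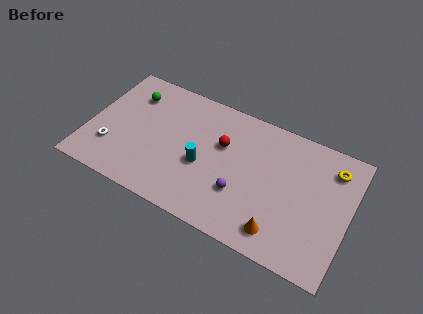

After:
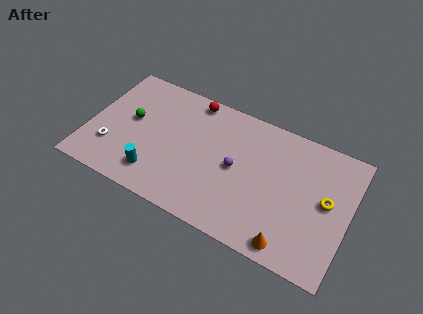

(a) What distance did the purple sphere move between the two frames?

1.6

From (9.7, 2.9) to (9.2, 4.4), the purple sphere covered √(0.5² + 1.5²) ≈ 1.6 units.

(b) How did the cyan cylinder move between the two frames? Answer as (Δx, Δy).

(-2.7, -1.9)

From the two frames, the cyan cylinder sits at roughly (7.2, 3.7) before and (4.5, 1.8) after.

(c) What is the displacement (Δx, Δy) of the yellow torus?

(-0.1, -2.3)

From the two frames, the yellow torus sits at roughly (14.9, 7.0) before and (14.8, 4.7) after.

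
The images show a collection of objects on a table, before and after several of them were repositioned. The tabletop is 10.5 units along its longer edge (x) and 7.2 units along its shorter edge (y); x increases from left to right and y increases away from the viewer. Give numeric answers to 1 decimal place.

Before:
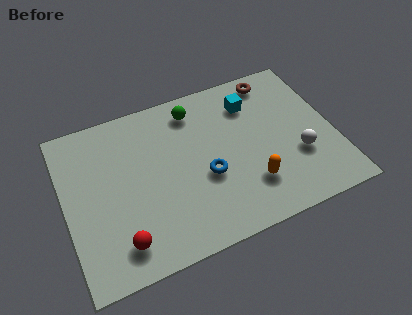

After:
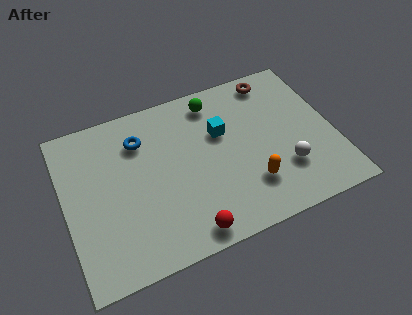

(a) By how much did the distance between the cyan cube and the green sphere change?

-0.8

They were about 2.3 units apart before and 1.5 after — 0.8 units closer together.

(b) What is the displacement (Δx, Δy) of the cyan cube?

(-1.3, -0.9)

The cyan cube started near (7.5, 5.5) and ended near (6.2, 4.6).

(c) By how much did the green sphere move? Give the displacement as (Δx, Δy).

(0.8, 0.1)

From the two frames, the green sphere sits at roughly (5.3, 6.0) before and (6.1, 6.1) after.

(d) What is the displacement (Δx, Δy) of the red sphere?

(2.5, -0.5)

From the two frames, the red sphere sits at roughly (1.9, 1.3) before and (4.4, 0.8) after.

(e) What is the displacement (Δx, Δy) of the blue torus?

(-2.3, 2.5)

The blue torus was at about (5.4, 2.9) and moved to about (3.1, 5.4).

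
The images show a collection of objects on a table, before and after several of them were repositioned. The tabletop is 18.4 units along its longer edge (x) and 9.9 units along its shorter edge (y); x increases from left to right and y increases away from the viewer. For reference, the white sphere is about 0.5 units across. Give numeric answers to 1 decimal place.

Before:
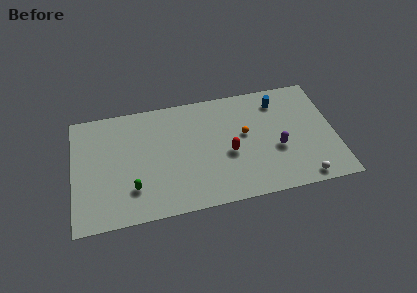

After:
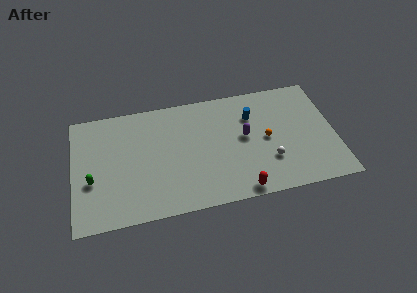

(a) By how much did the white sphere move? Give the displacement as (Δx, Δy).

(-2.2, 2.0)

The white sphere was at about (15.9, 1.0) and moved to about (13.7, 3.0).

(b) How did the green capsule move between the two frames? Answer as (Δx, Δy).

(-2.8, 1.2)

The green capsule started near (4.1, 2.6) and ended near (1.3, 3.8).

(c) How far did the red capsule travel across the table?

3.4

The red capsule was near (10.9, 4.2) before and (11.5, 0.9) after, so it travelled √(0.6² + 3.3²) ≈ 3.4 units.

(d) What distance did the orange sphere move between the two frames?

1.7

The orange sphere moved from about (12.1, 5.6) to (13.6, 4.9), a distance of √(1.5² + 0.7²) ≈ 1.7.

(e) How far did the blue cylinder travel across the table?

2.1

The blue cylinder was near (14.6, 8.0) before and (12.7, 7.1) after, so it travelled √(1.9² + 0.9²) ≈ 2.1 units.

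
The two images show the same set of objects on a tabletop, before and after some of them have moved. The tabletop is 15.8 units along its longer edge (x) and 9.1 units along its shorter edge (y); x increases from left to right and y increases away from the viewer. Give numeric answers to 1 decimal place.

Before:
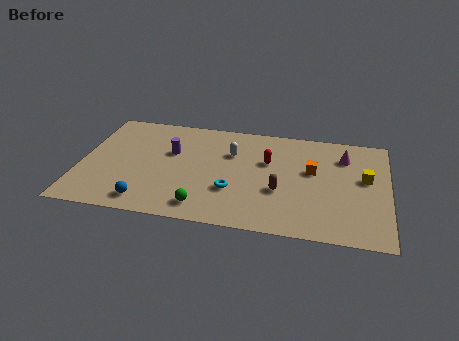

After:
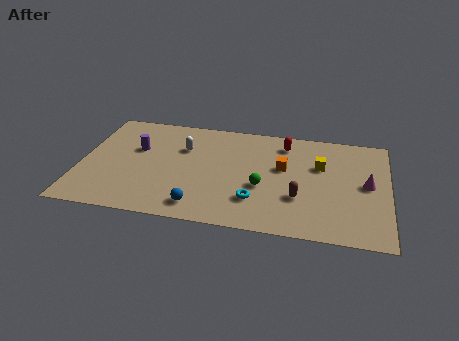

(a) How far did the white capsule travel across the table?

2.5

The white capsule was near (7.7, 6.2) before and (5.2, 6.2) after, so it travelled √(2.5² + 0.0²) ≈ 2.5 units.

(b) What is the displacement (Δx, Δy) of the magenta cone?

(1.2, -2.2)

The magenta cone started near (13.5, 6.9) and ended near (14.7, 4.7).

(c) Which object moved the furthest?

the green sphere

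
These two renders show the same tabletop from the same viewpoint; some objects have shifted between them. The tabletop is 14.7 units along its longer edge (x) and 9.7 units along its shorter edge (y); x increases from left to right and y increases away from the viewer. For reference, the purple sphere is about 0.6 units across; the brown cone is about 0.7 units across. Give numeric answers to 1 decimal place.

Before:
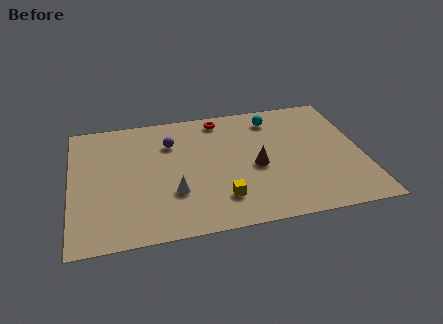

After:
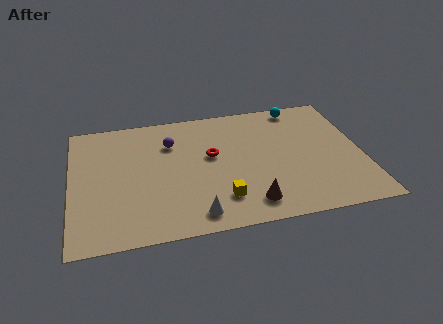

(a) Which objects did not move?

the purple sphere and the yellow cube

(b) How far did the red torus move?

3.0

From (7.7, 8.5) to (7.1, 5.6), the red torus covered √(0.6² + 2.9²) ≈ 3.0 units.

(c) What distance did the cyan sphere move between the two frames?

1.6

From (10.4, 8.0) to (11.8, 8.7), the cyan sphere covered √(1.4² + 0.7²) ≈ 1.6 units.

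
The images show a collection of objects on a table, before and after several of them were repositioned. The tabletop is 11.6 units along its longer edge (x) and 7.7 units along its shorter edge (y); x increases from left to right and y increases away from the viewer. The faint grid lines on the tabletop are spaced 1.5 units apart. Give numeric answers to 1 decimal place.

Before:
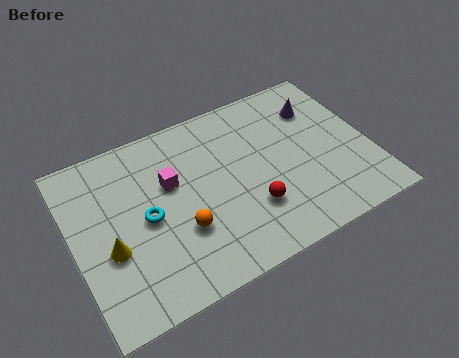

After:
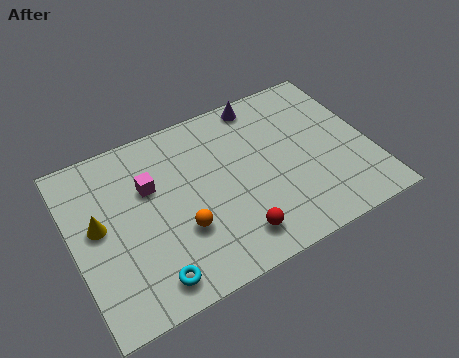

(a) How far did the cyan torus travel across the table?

2.6

From (2.8, 3.7) to (2.6, 1.1), the cyan torus covered √(0.2² + 2.6²) ≈ 2.6 units.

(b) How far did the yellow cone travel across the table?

1.2

From (1.3, 3.0) to (1.0, 4.2), the yellow cone covered √(0.3² + 1.2²) ≈ 1.2 units.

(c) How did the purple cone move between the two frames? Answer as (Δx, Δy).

(-2.1, 1.2)

The purple cone started near (9.9, 5.7) and ended near (7.8, 6.9).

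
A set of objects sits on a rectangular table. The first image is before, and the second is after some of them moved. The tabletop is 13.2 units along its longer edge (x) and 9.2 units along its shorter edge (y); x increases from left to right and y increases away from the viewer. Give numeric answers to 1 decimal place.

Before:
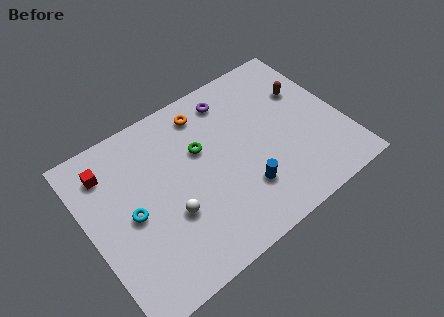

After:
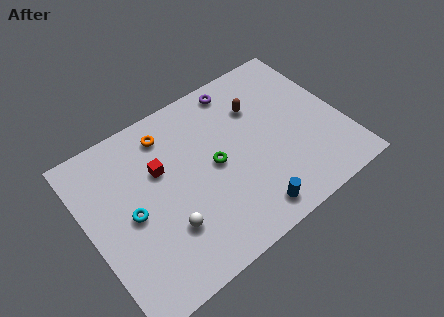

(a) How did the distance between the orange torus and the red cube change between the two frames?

-3.4

They were about 5.2 units apart before and 1.8 after — 3.4 units closer together.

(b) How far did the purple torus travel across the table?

0.6

The purple torus was near (8.0, 7.7) before and (8.5, 8.1) after, so it travelled √(0.5² + 0.4²) ≈ 0.6 units.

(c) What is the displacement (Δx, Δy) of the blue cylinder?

(0.0, -1.3)

From the two frames, the blue cylinder sits at roughly (7.6, 2.5) before and (7.6, 1.2) after.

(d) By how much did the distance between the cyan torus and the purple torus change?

+0.6

Before: roughly 6.8 units apart; after: 7.4. That's 0.6 units further apart.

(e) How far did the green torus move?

1.3

From (6.0, 5.8) to (6.5, 4.6), the green torus covered √(0.5² + 1.2²) ≈ 1.3 units.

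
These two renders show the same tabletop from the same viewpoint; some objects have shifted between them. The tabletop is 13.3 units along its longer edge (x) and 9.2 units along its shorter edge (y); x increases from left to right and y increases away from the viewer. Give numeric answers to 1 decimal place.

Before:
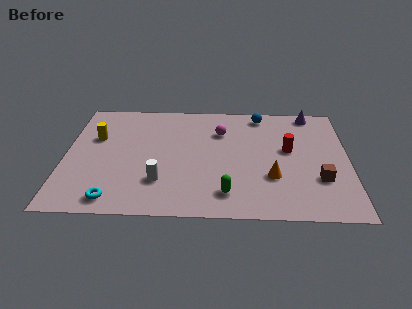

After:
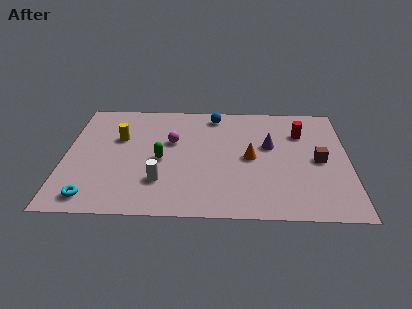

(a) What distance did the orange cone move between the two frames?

1.8

The orange cone moved from about (9.7, 3.0) to (8.7, 4.5), a distance of √(1.0² + 1.5²) ≈ 1.8.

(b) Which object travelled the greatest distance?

the green capsule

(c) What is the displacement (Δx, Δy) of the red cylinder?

(0.6, 1.4)

The red cylinder was at about (10.5, 5.2) and moved to about (11.1, 6.6).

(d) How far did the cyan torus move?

1.0

The cyan torus moved from about (2.4, 1.1) to (1.4, 1.2), a distance of √(1.0² + 0.1²) ≈ 1.0.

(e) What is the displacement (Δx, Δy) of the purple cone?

(-2.0, -2.8)

The purple cone started near (11.6, 8.3) and ended near (9.6, 5.5).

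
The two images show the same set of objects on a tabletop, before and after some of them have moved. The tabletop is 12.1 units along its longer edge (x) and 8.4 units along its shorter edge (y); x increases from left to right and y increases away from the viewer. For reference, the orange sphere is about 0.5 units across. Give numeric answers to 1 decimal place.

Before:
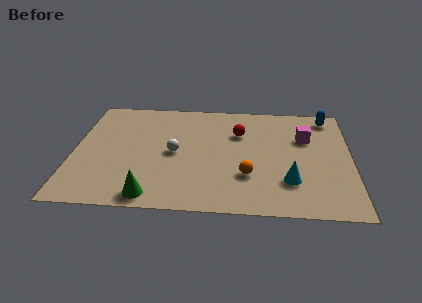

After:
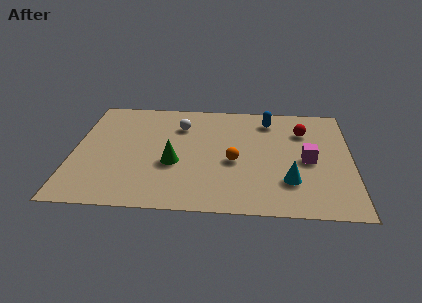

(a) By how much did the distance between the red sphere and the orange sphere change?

+0.7

The distance was about 3.2 in the first image and 3.9 in the second, so they moved 0.7 units further apart.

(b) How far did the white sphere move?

2.1

The white sphere was near (4.4, 4.1) before and (4.6, 6.2) after, so it travelled √(0.2² + 2.1²) ≈ 2.1 units.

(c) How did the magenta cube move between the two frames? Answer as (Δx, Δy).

(0.1, -1.7)

From the two frames, the magenta cube sits at roughly (10.1, 5.6) before and (10.2, 3.9) after.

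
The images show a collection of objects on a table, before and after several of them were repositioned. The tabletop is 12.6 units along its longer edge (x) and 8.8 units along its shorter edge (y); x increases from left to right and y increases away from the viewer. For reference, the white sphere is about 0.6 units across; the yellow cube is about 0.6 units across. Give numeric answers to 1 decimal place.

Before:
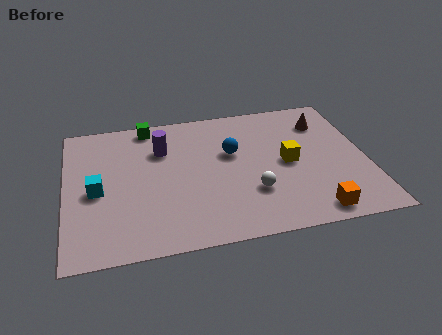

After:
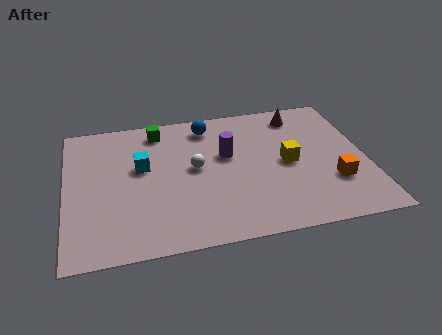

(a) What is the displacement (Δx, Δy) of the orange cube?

(1.0, 1.7)

The orange cube was at about (10.1, 1.0) and moved to about (11.1, 2.7).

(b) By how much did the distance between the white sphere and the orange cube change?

+3.1

Before: roughly 2.9 units apart; after: 6.0. That's 3.1 units further apart.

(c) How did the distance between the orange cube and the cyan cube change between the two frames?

-1.0

The distance was about 9.3 in the first image and 8.3 in the second, so they moved 1.0 units closer together.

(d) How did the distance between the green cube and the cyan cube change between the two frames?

-2.1

The distance was about 4.5 in the first image and 2.4 in the second, so they moved 2.1 units closer together.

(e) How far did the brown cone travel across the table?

1.2

From (11.0, 6.7) to (10.0, 7.4), the brown cone covered √(1.0² + 0.7²) ≈ 1.2 units.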